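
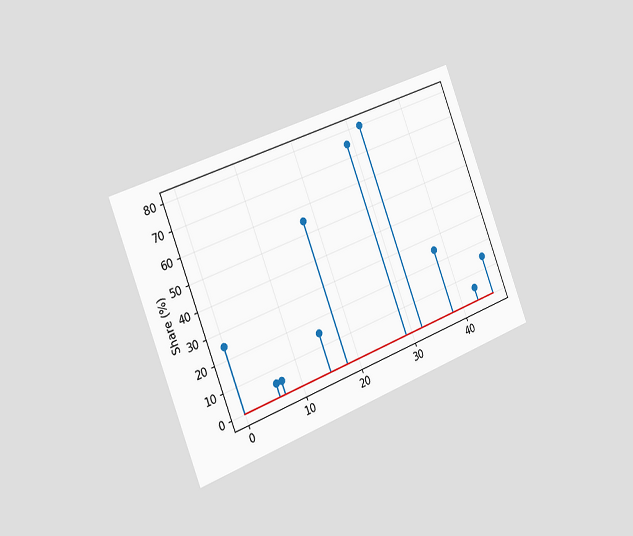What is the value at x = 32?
The chart is tilted about 21° counter-clockwise and viewed slightly from the left. The stem at x=32 reaches 80%.

80%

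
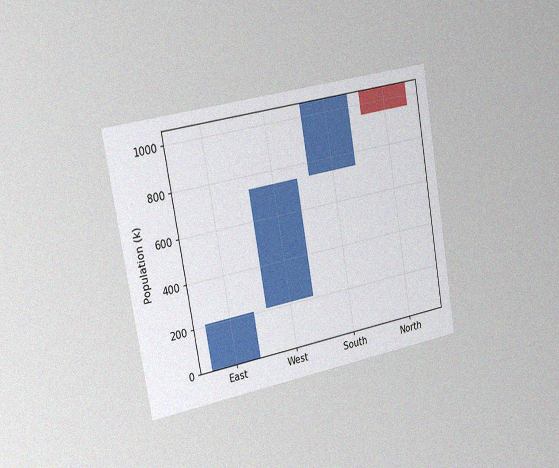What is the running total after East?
212k

The chart is tilted about 10° counter-clockwise and viewed slightly from the left, with some photo noise. After East the running total reaches 212k.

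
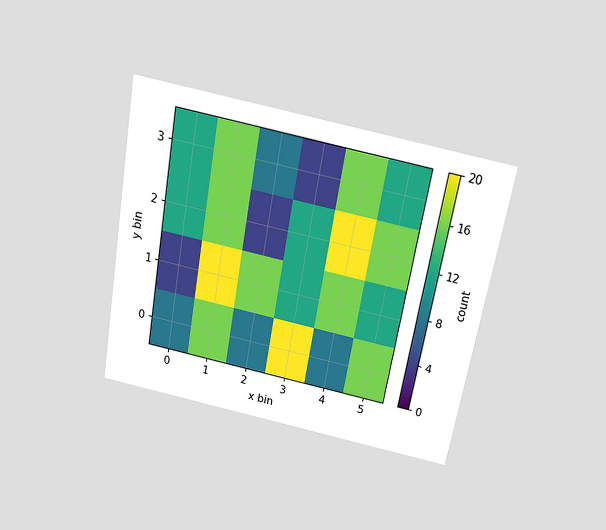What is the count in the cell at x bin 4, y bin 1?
The chart is tilted about 10° clockwise and viewed slightly from above. Matching the cell (4, 1) against the colorbar gives 16.

16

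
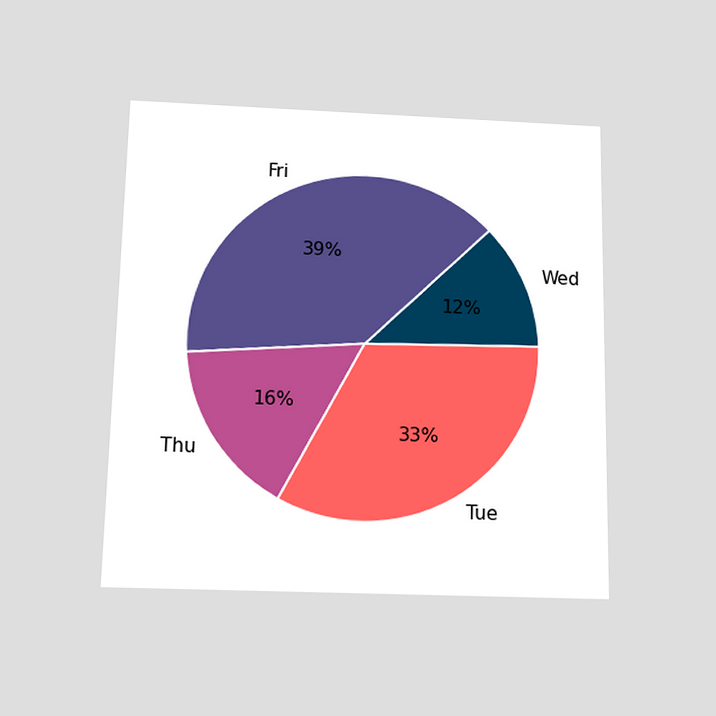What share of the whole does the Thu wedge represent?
16%

The chart is viewed slightly from below. The Thu slice takes up 16% of the pie.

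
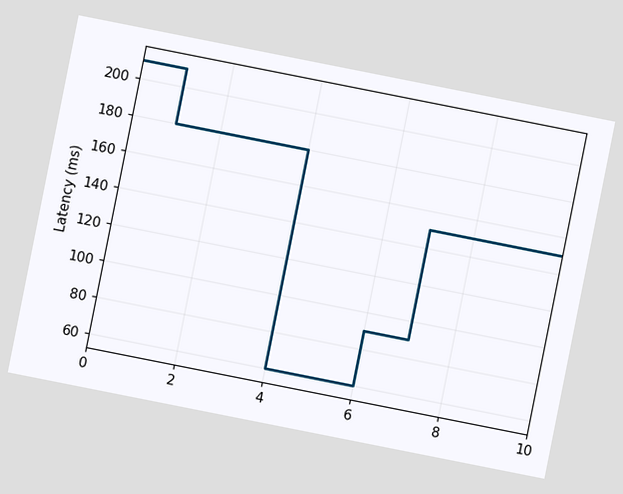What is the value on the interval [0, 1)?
The chart is tilted about 11° clockwise. On [0, 1) the step sits at 210ms.

210ms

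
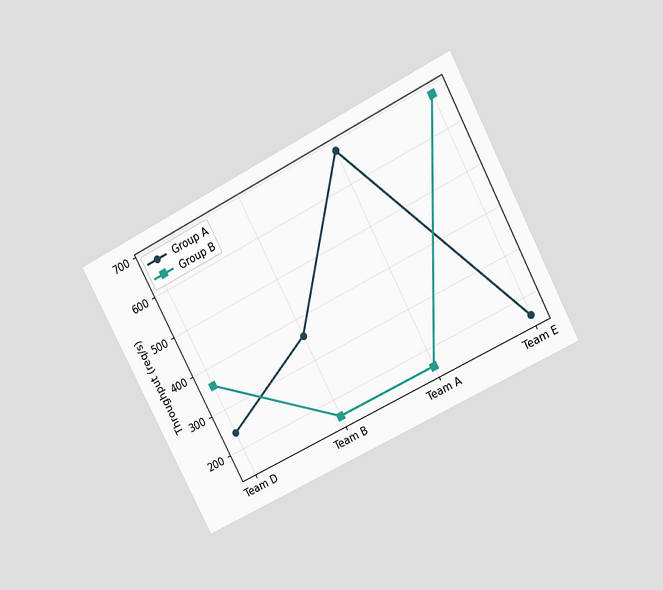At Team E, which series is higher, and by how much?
Group B, by 520req/s

The chart is tilted about 28° counter-clockwise and viewed slightly from above. At Team E, Group B sits above the other line by 520req/s.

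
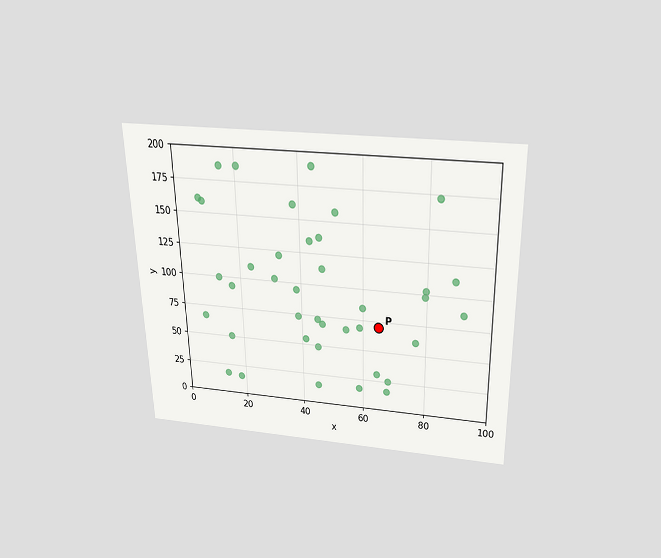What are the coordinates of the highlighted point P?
(65, 70)

The chart is viewed slightly from above. Following the gridlines from P to each axis, P sits at (65, 70).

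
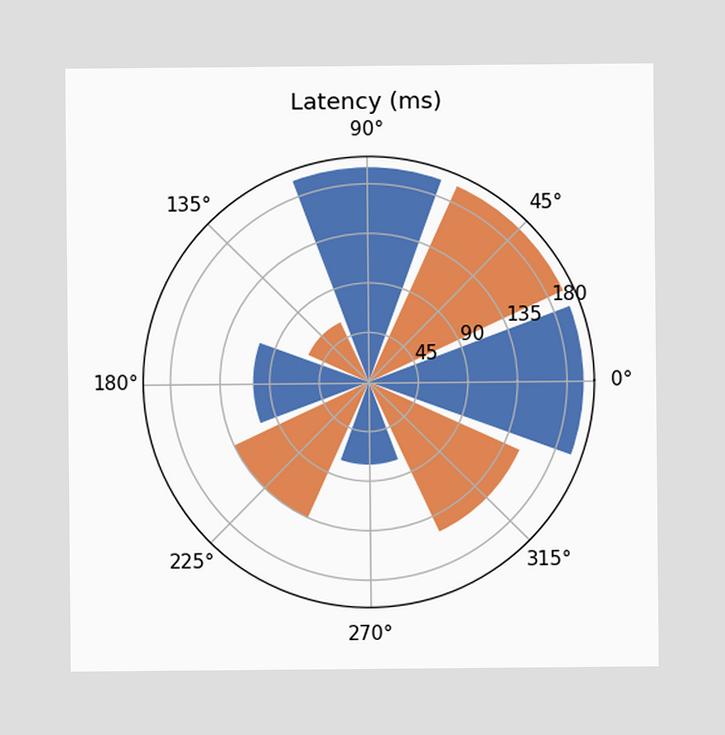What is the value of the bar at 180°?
The bar at 180° reaches 105ms on the radial axis.

105ms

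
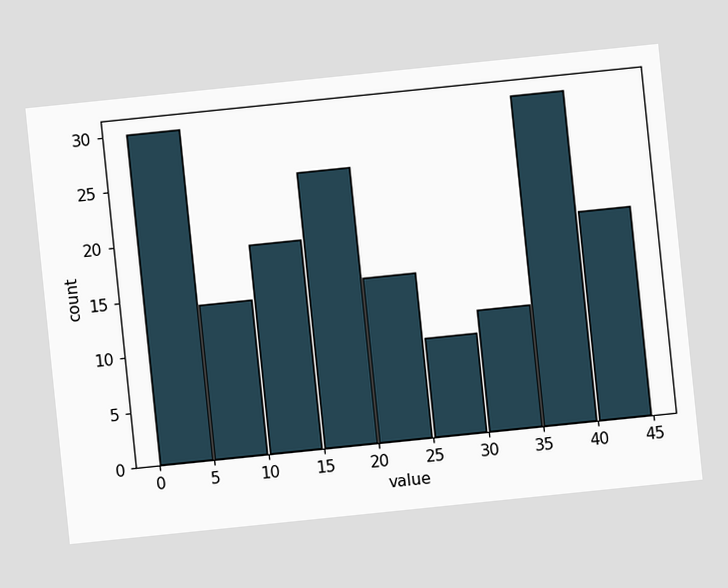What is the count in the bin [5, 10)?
The chart is tilted about 6° counter-clockwise. The [5, 10) bin has height 14.

14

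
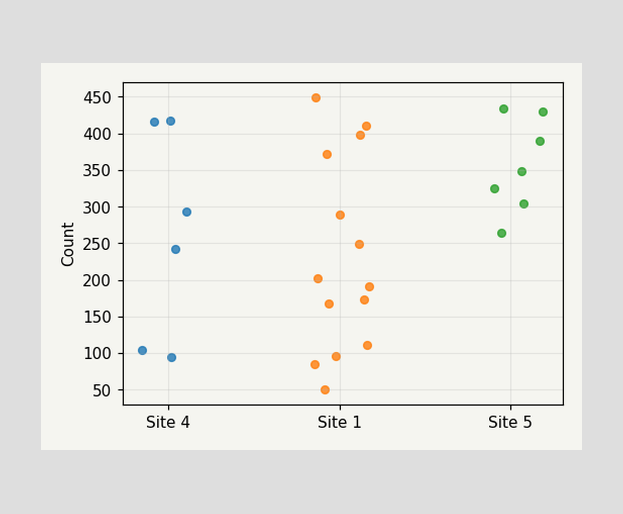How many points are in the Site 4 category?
6

Counting the markers in the Site 4 column gives 6.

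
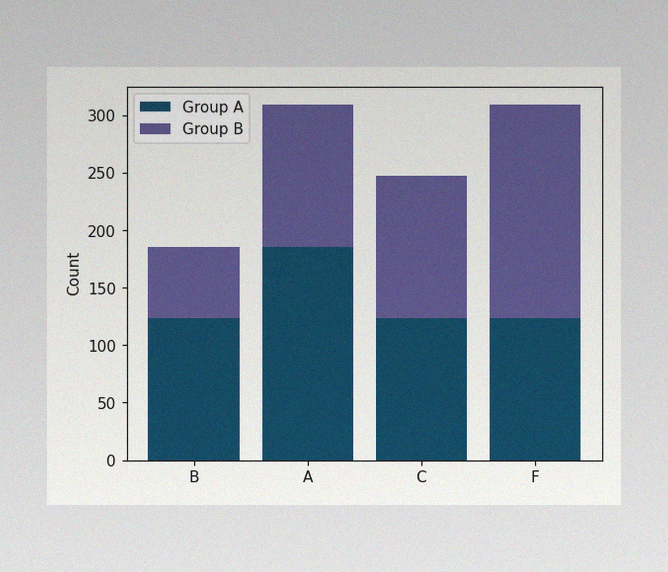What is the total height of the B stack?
186

The image has some photo noise and uneven lighting. The B stack's top reaches 186 on the y-axis.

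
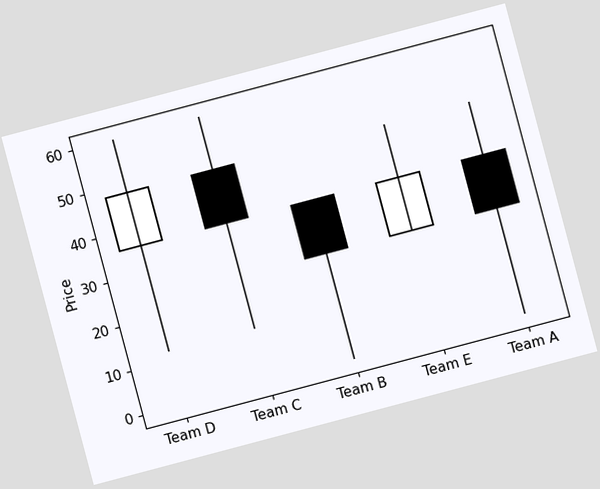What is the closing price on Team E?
36

The chart is tilted about 15° counter-clockwise. The Team E candle closes at 36.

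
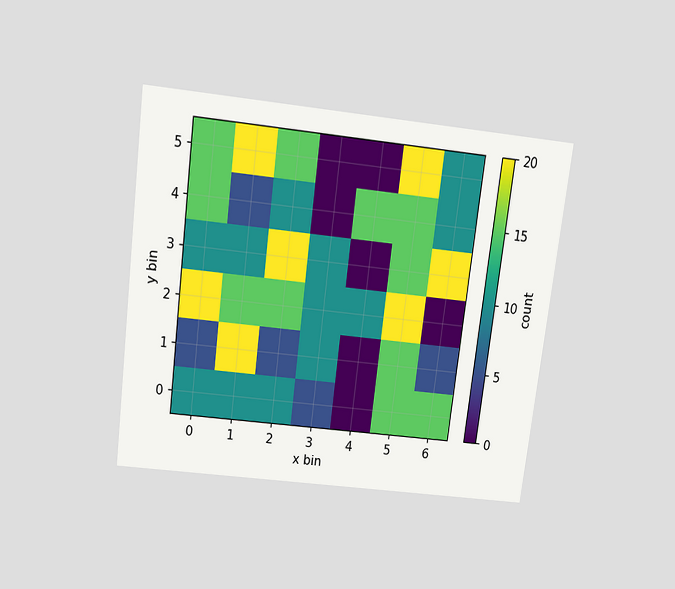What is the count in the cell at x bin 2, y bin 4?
10

The chart is tilted about 7° clockwise and viewed slightly from above. Matching the cell (2, 4) against the colorbar gives 10.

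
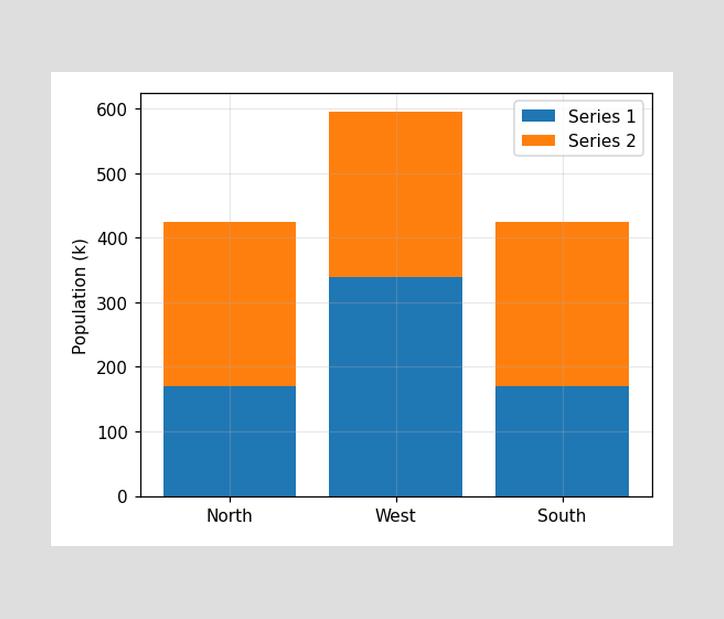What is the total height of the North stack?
425k

The North stack's top reaches 425k on the y-axis.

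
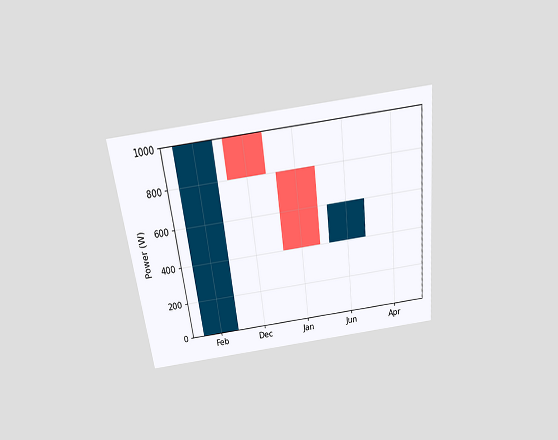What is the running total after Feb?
1000W

The chart is tilted about 7° counter-clockwise and viewed slightly from above. After Feb the running total reaches 1000W.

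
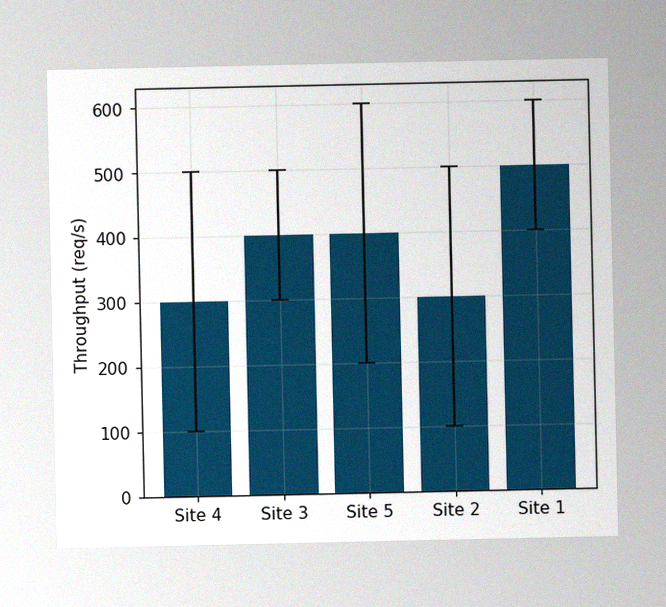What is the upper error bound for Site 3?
The image has some photo noise and uneven lighting. The Site 3 bar's upper whisker reaches 500req/s.

500req/s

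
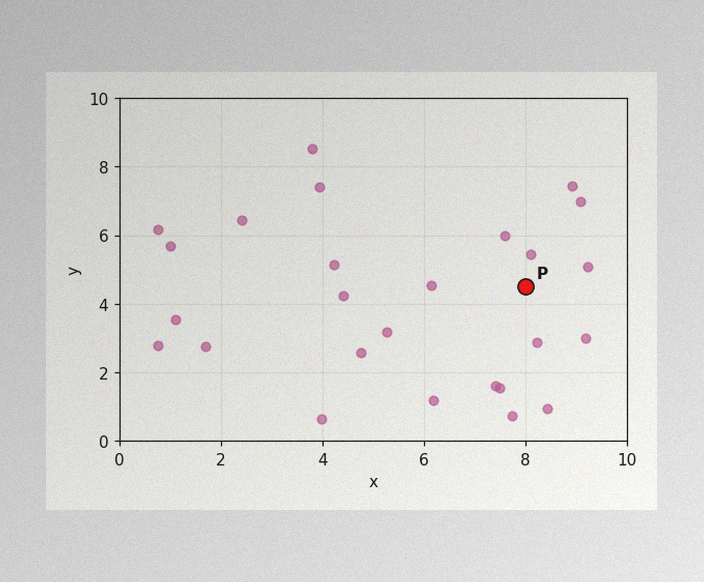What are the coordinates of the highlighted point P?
(8, 4.5)

The image has some photo noise and uneven lighting. Following the gridlines from P to each axis, P sits at (8, 4.5).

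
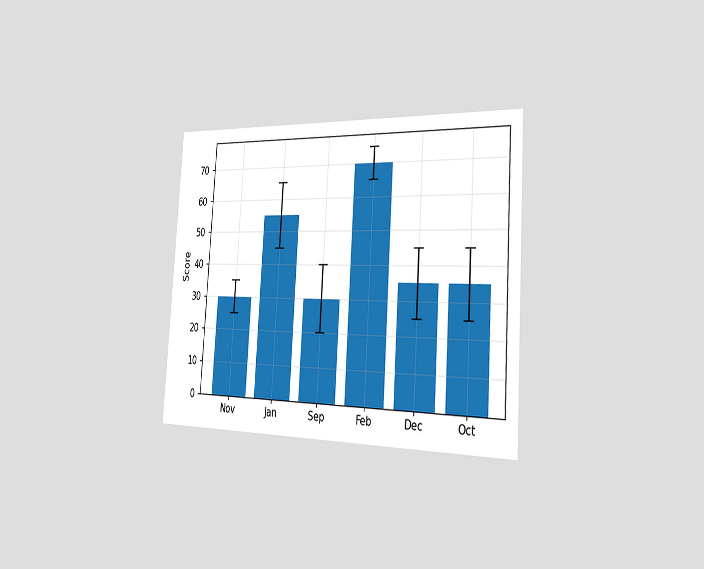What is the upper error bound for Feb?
75

The chart is tilted about 4° clockwise and viewed slightly from the right. The Feb bar's upper whisker reaches 75.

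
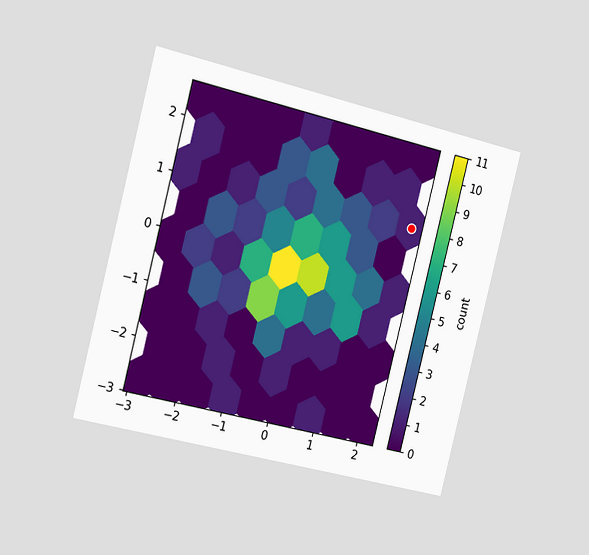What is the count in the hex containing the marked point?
The chart is tilted about 14° clockwise and viewed slightly from the left. The marked hex reads 1 on the colorbar.

1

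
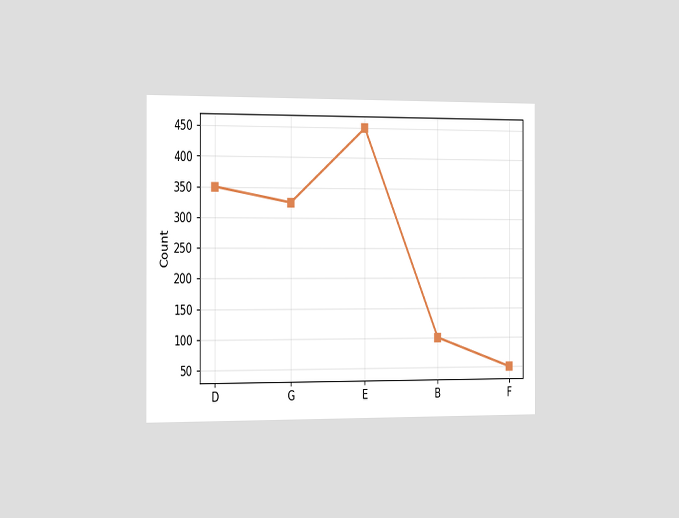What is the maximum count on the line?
450

The chart is viewed slightly from the left. The highest point is at E, and reading across to the y-axis gives 450.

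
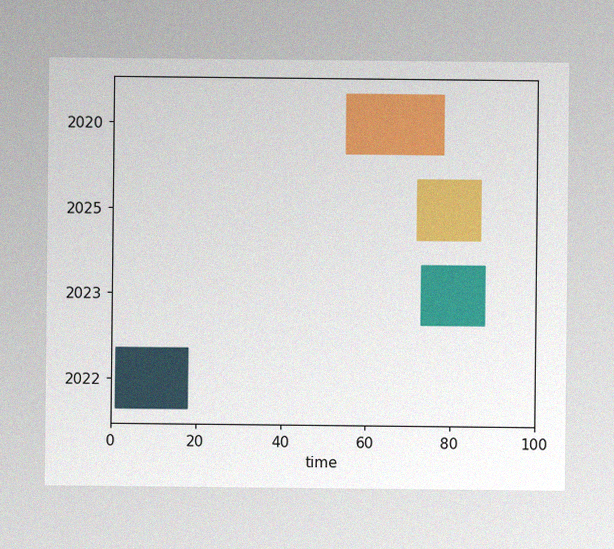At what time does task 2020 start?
The image has some photo noise and uneven lighting. The 2020 bar begins at t=55.

55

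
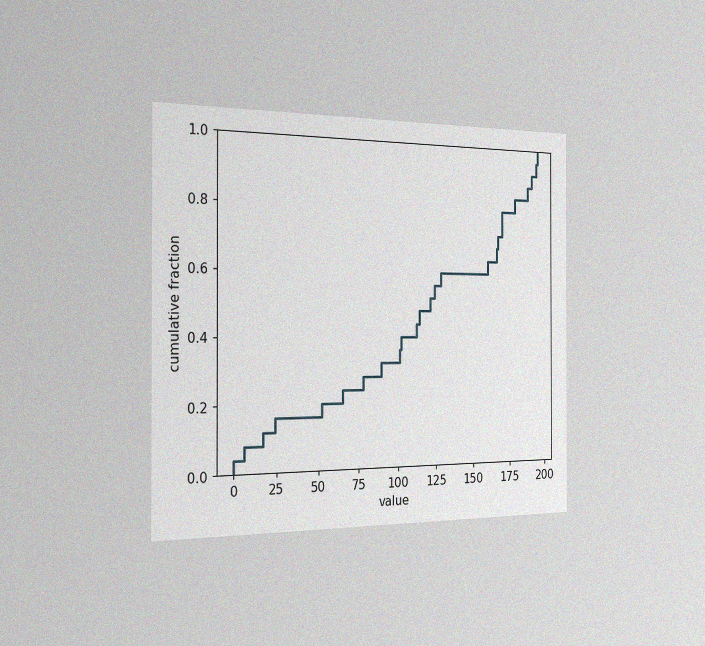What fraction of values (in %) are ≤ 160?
The chart is viewed slightly from the left, with some photo noise. At x=160 the ECDF step is at 64%.

64%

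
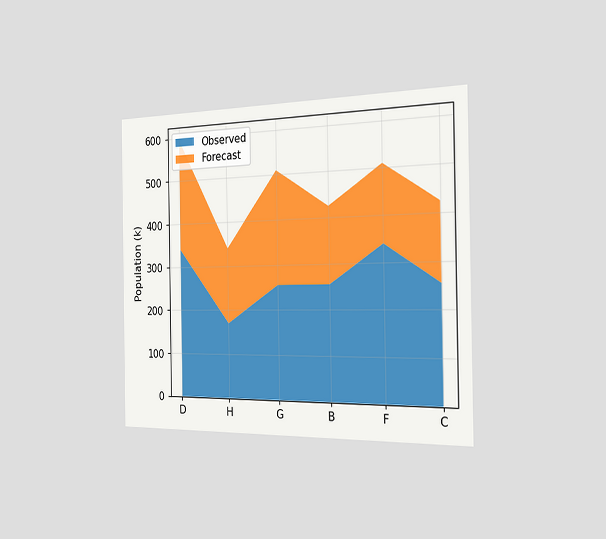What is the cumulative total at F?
The chart is viewed slightly from the right. The stacked total at F reaches 510k.

510k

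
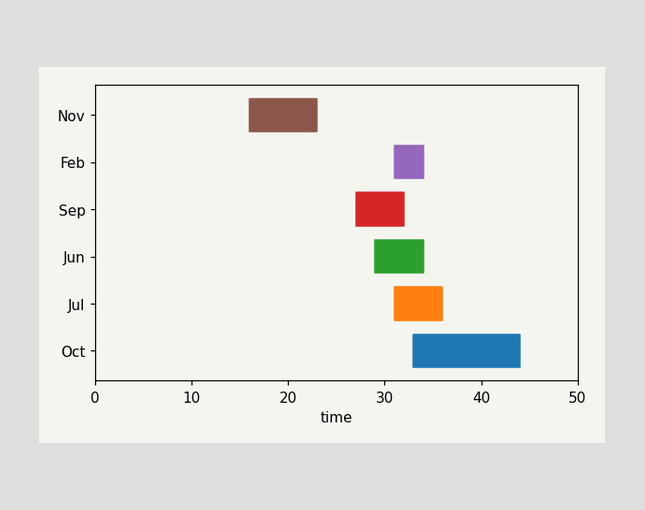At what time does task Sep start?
27

The Sep bar begins at t=27.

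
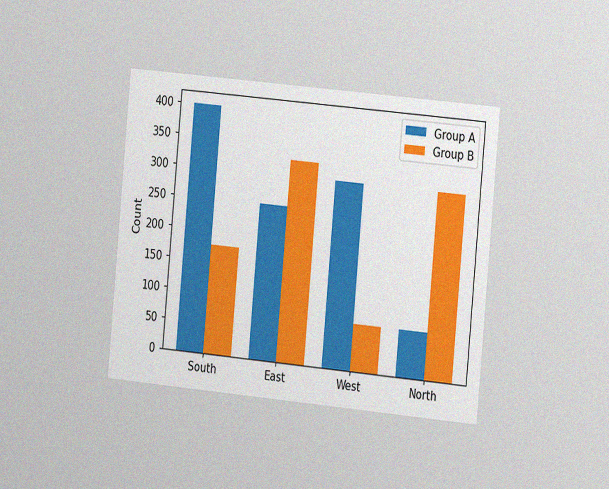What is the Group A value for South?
400

The chart is tilted about 5° clockwise and viewed slightly from the right, with some photo noise. The Group A bar at South reaches 400 on the y-axis.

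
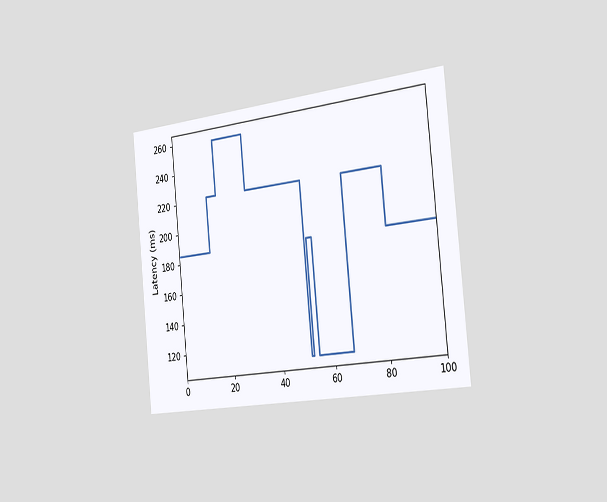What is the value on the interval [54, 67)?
111ms

The chart is tilted about 6° counter-clockwise and viewed slightly from the right. On [54, 67) the step sits at 111ms.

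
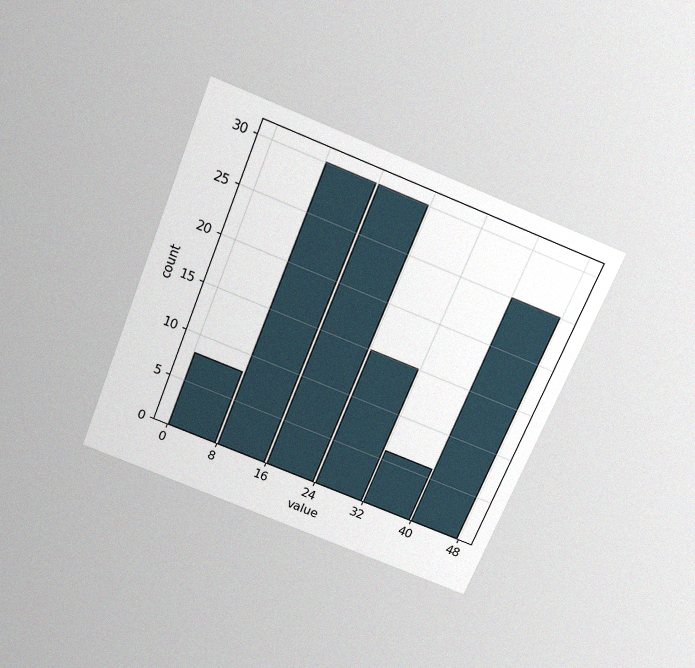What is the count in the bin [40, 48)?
The chart is tilted about 22° clockwise and viewed slightly from above, with some photo noise. The [40, 48) bin has height 25.

25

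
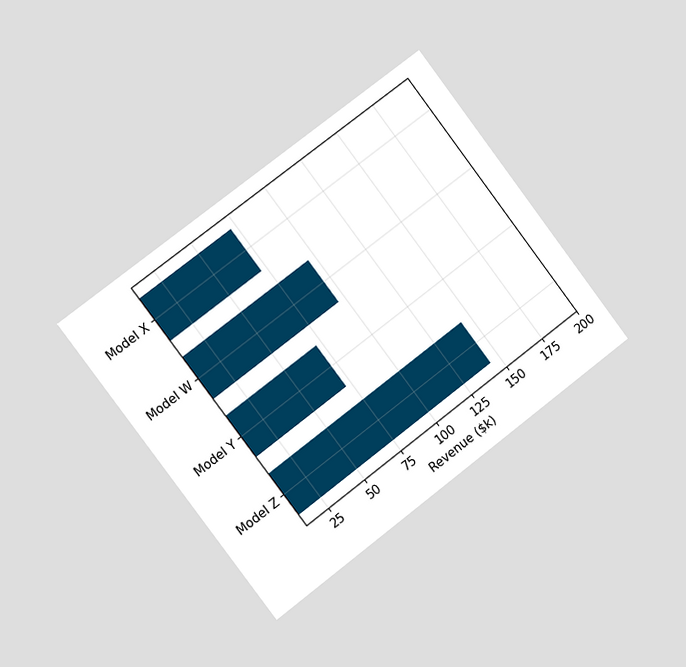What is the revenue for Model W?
$96k

The chart is tilted about 37° counter-clockwise and viewed slightly from the left. Reading along the chart's x-axis, the Model W bar reaches $96k.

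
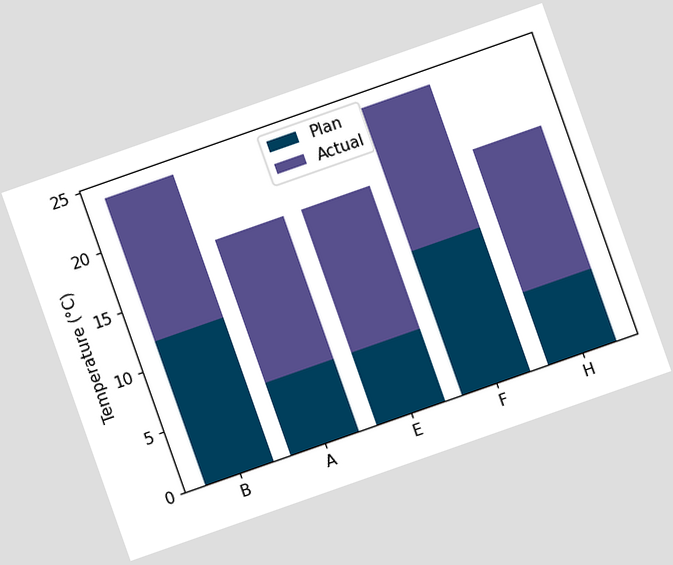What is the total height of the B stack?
The chart is tilted about 19° counter-clockwise. The B stack's top reaches 24°C on the y-axis.

24°C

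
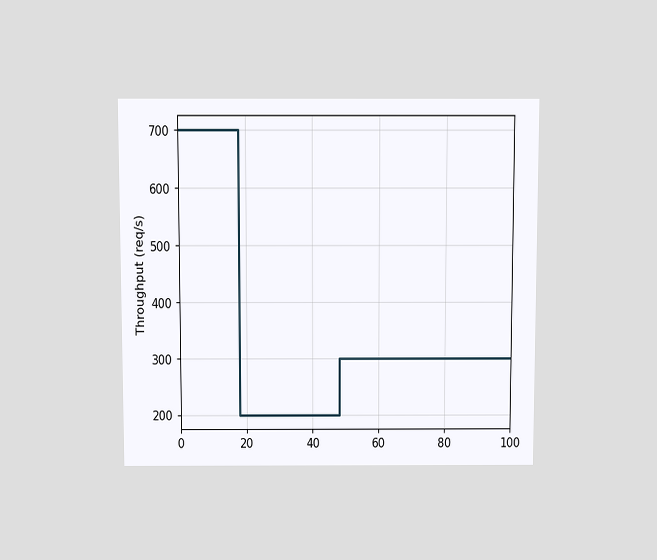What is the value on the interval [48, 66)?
300req/s

The chart is viewed slightly from above. On [48, 66) the step sits at 300req/s.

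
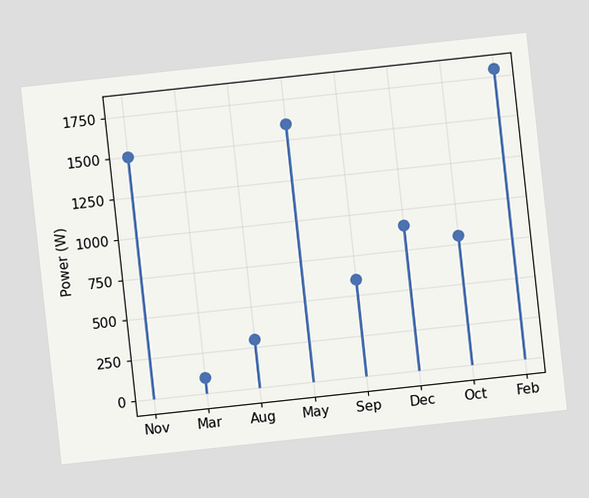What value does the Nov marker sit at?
The chart is tilted about 6° counter-clockwise. The Nov marker sits at 1500W.

1500W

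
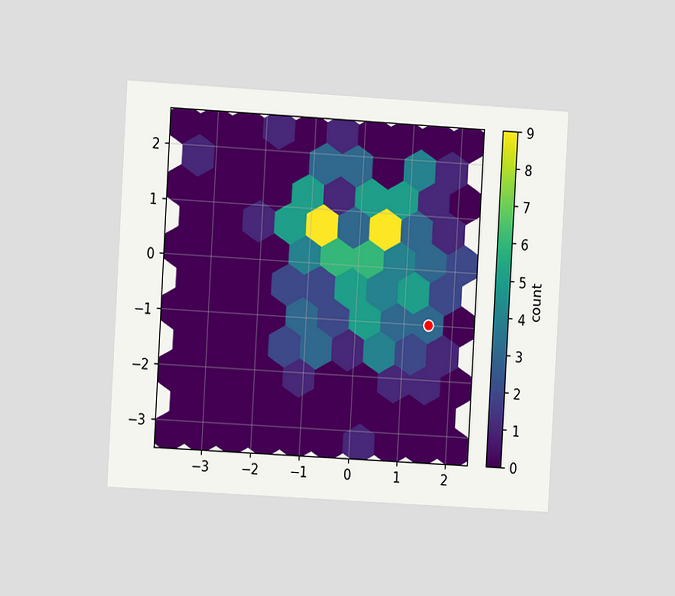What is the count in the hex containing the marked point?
3

The chart is tilted about 3° clockwise and viewed slightly from the left. The marked hex reads 3 on the colorbar.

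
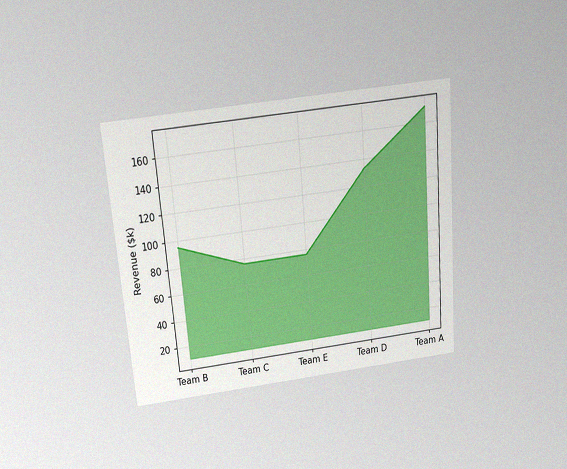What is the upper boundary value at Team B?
The chart is tilted about 5° counter-clockwise and viewed slightly from above, with some photo noise. At Team B the upper boundary is at $95k.

$95k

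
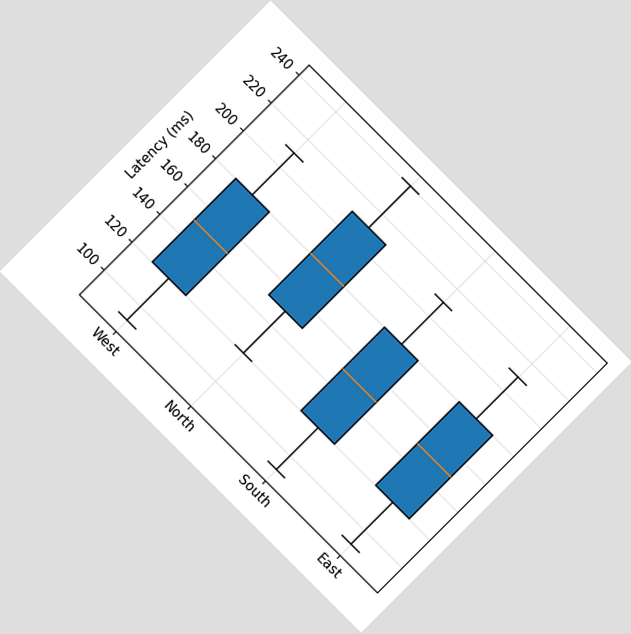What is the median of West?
150ms

The chart is tilted about 45° clockwise. The median line in the West box sits at 150ms.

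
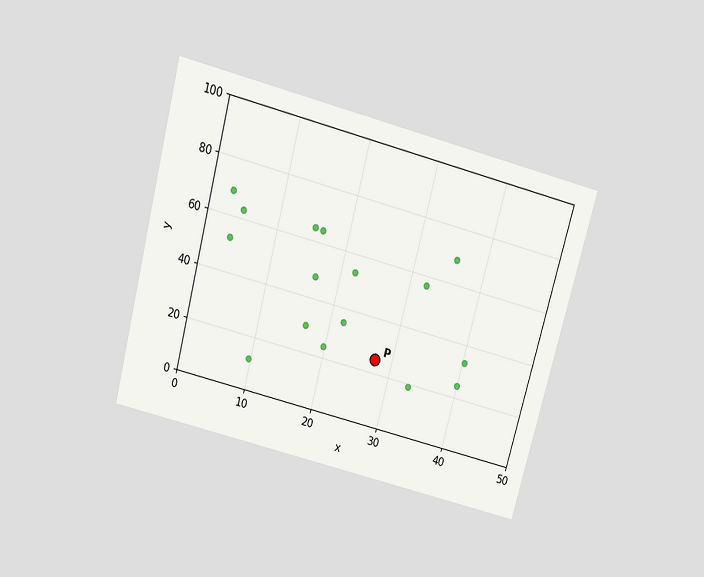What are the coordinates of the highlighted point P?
(27.5, 25)

The chart is tilted about 15° clockwise and viewed slightly from above. Following the gridlines from P to each axis, P sits at (27.5, 25).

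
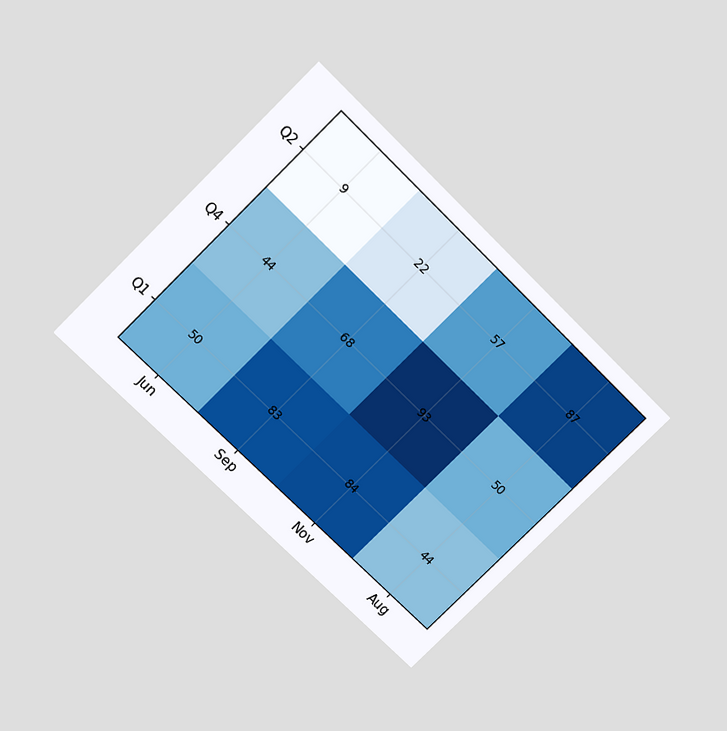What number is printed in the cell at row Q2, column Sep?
22

The chart is tilted about 45° clockwise and viewed slightly from above. The (Q2, Sep) cell reads 22.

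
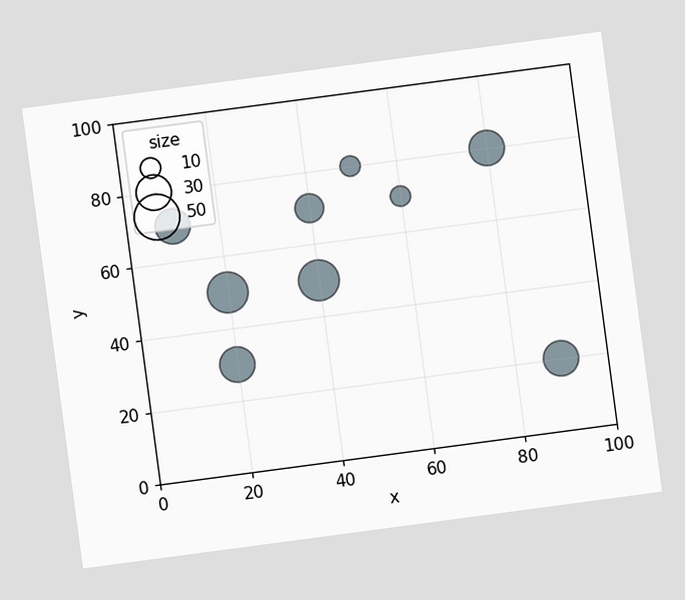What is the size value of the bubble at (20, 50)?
The chart is tilted about 8° counter-clockwise. Matching the bubble at (20, 50) against the size legend gives 40.

40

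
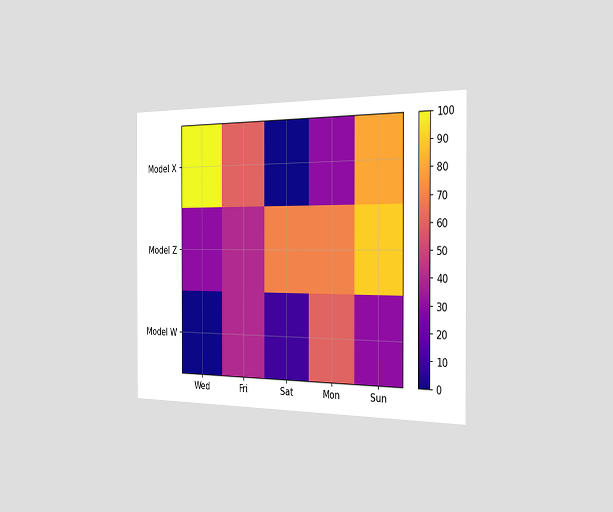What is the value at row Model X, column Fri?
The chart is viewed slightly from the right. Matching cell (Model X, Fri) against the colorbar gives 60.

60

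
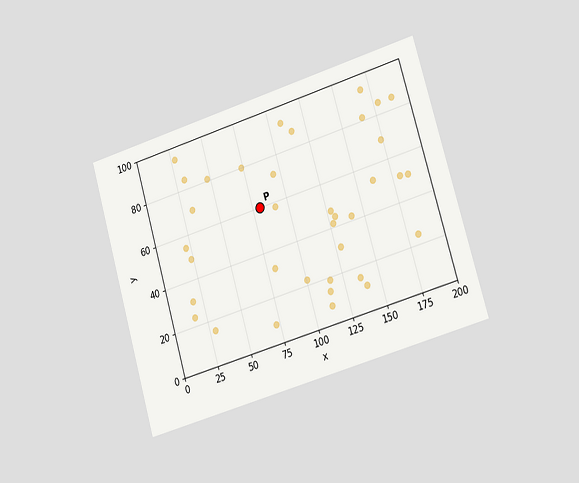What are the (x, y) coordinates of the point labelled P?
(80, 60)

The chart is tilted about 16° counter-clockwise and viewed slightly from the right. Following the gridlines from P to each axis, P sits at (80, 60).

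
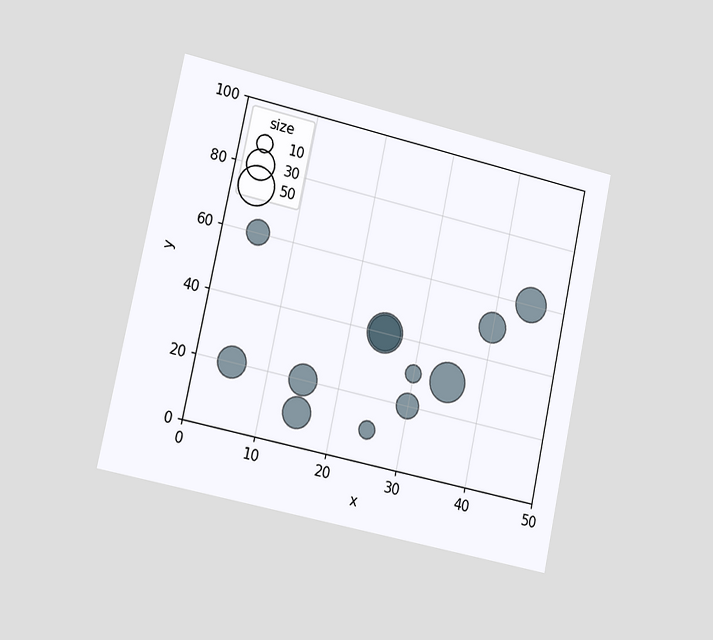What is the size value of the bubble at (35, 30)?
50

The chart is tilted about 12° clockwise and viewed slightly from the left. Matching the bubble at (35, 30) against the size legend gives 50.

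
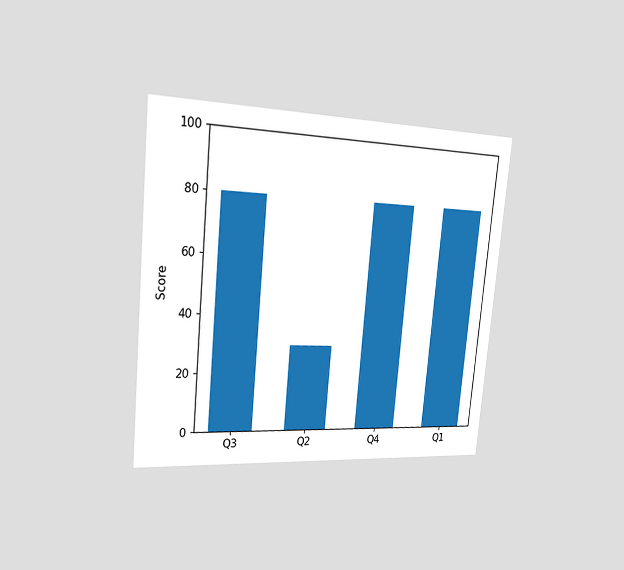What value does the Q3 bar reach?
The chart is tilted about 5° clockwise and viewed slightly from the left. Reading along the chart's y-axis, the Q3 bar reaches 80.

80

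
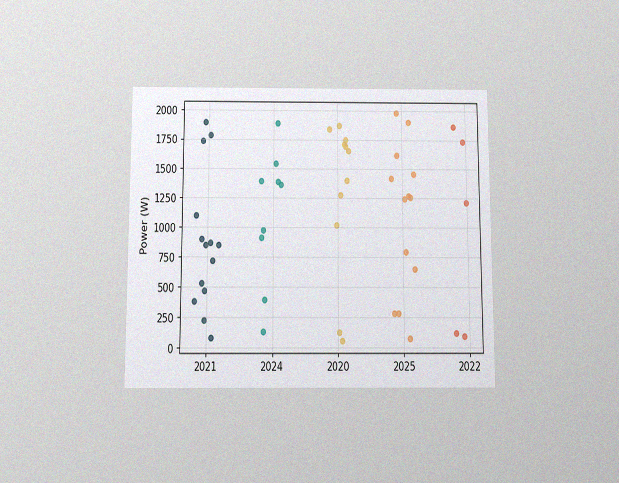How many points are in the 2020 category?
The chart is viewed slightly from below, with some photo noise. Counting the markers in the 2020 column gives 11.

11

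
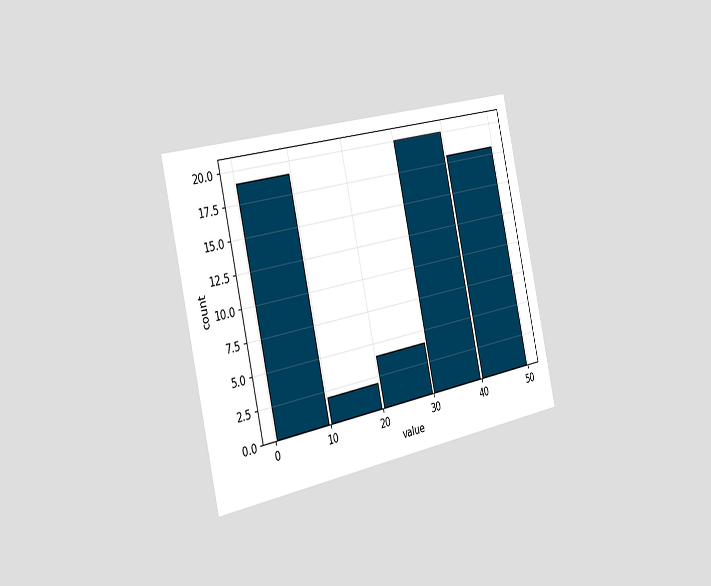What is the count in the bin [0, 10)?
The chart is tilted about 13° counter-clockwise and viewed slightly from the left. The [0, 10) bin has height 19.

19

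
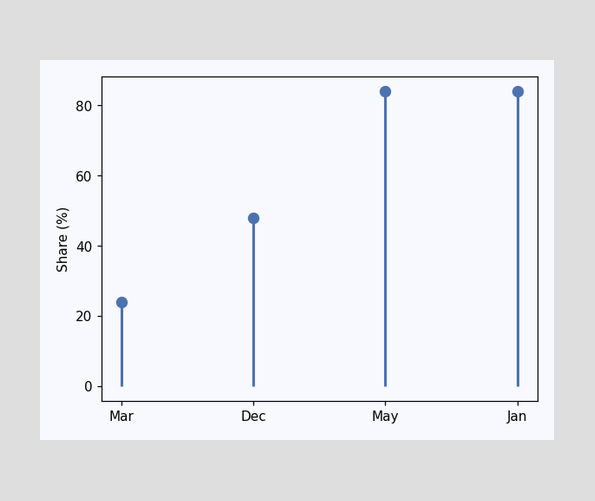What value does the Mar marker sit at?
The Mar marker sits at 24%.

24%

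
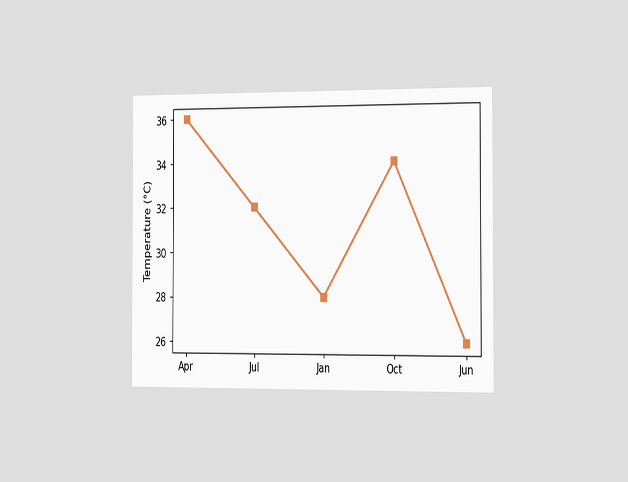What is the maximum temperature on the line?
The chart is viewed slightly from the right. The highest point is at Apr, and reading across to the y-axis gives 36°C.

36°C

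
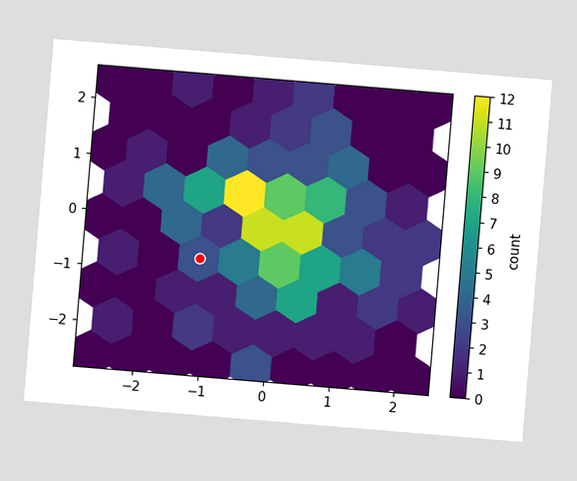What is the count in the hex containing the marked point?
3

The chart is tilted about 5° clockwise. The marked hex reads 3 on the colorbar.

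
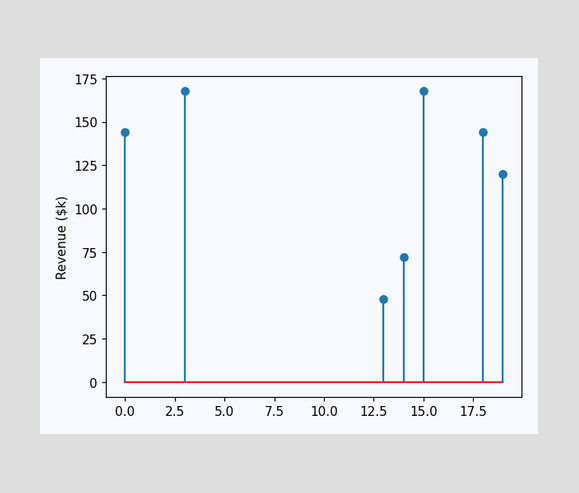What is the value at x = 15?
$168k

The stem at x=15 reaches $168k.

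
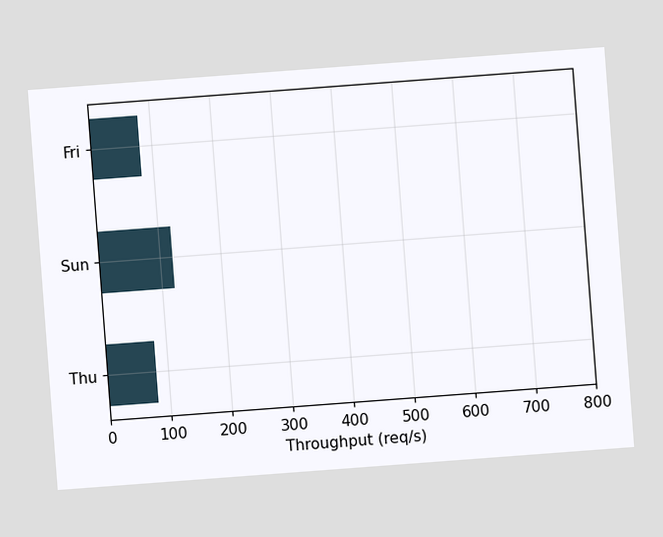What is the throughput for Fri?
The chart is tilted about 4° counter-clockwise. Reading along the chart's x-axis, the Fri bar reaches 80req/s.

80req/s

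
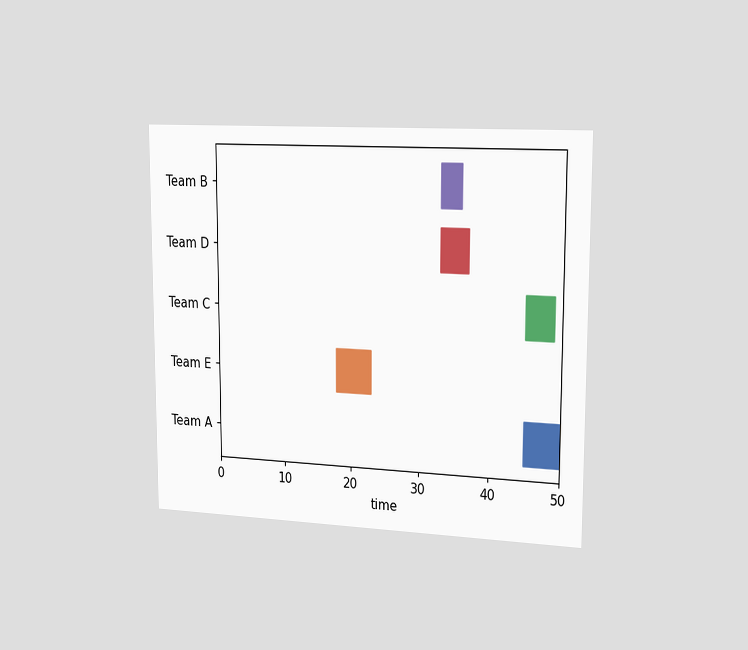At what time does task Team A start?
The chart is viewed slightly from the right. The Team A bar begins at t=45.

45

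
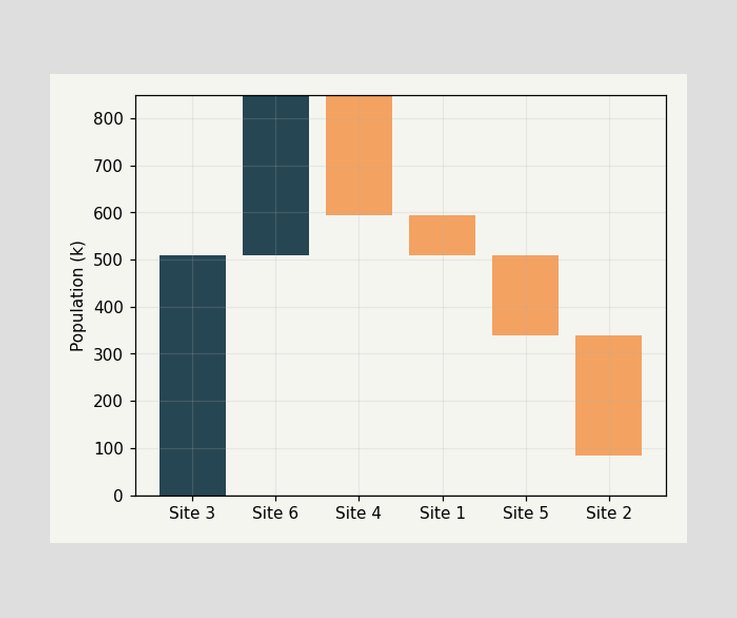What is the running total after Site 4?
595k

After Site 4 the running total reaches 595k.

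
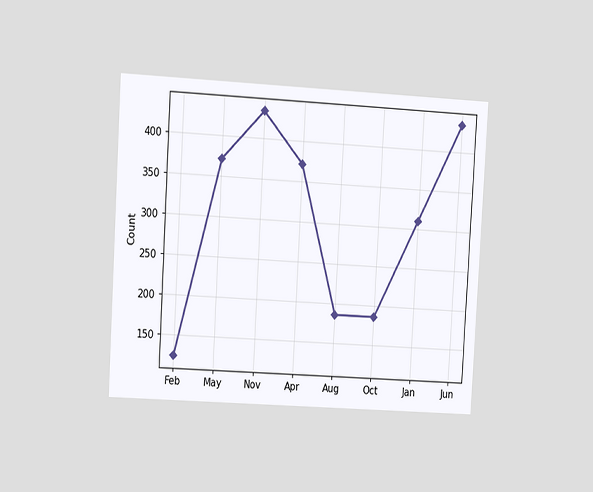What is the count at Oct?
186

The chart is tilted about 3° clockwise and viewed at a slight angle. At Oct, the line is at 186.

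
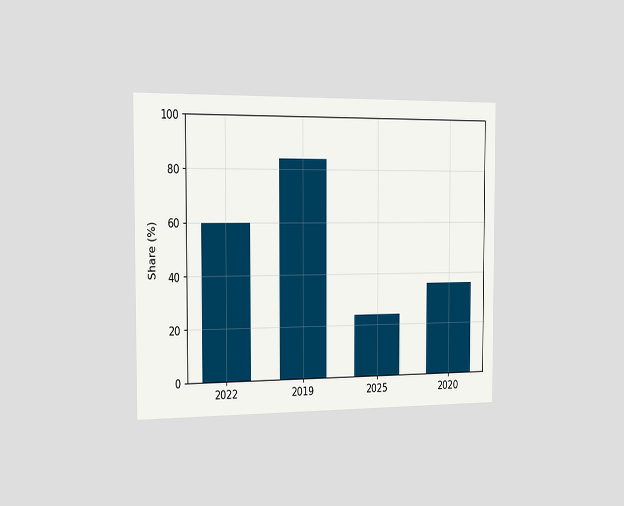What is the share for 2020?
The chart is viewed slightly from the left. Reading along the chart's y-axis, the 2020 bar reaches 36%.

36%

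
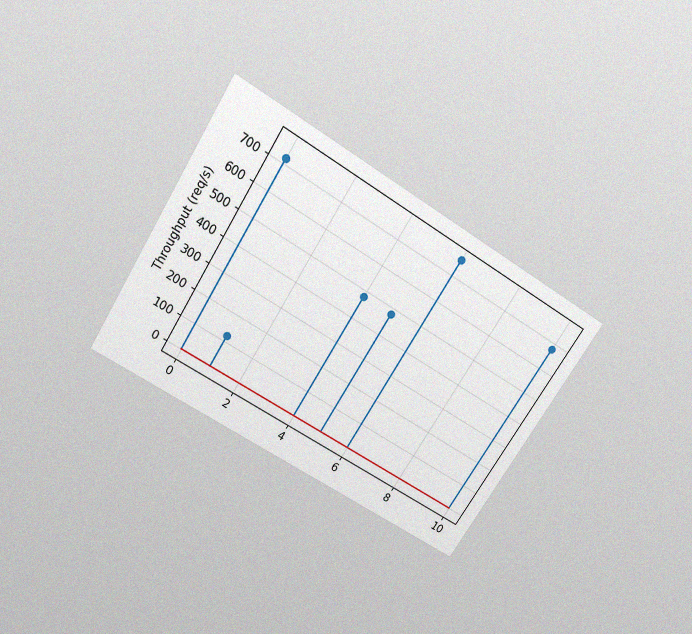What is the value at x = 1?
The chart is tilted about 32° clockwise and viewed slightly from above, with some photo noise. The stem at x=1 reaches 120req/s.

120req/s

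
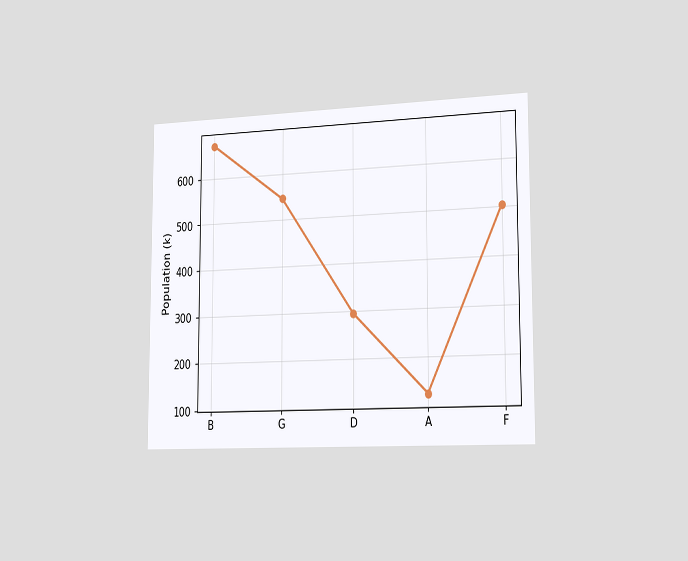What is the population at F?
504k

The chart is viewed slightly from the right. At F, the line is at 504k.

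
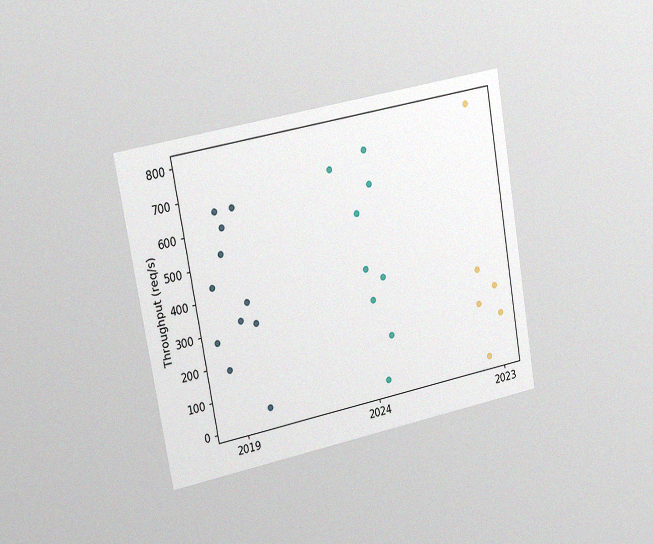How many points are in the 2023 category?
The chart is tilted about 10° counter-clockwise and viewed slightly from the left, with some photo noise. Counting the markers in the 2023 column gives 6.

6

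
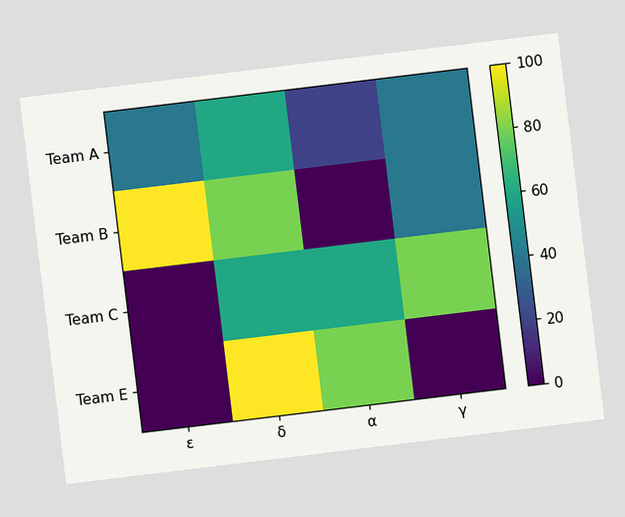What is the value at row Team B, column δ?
80

The chart is tilted about 7° counter-clockwise. Matching cell (Team B, δ) against the colorbar gives 80.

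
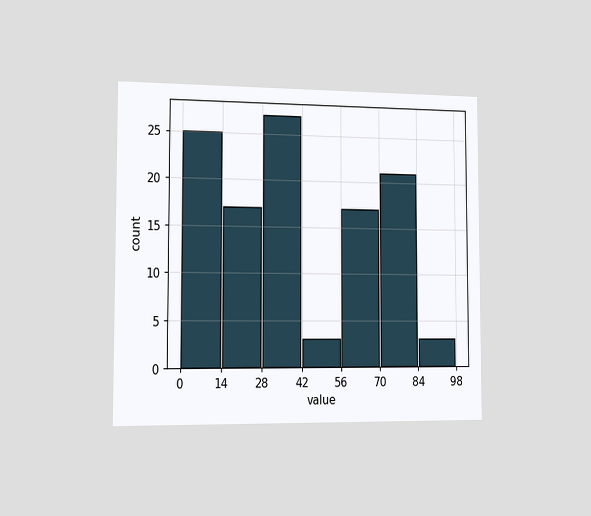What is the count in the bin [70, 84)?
The chart is viewed slightly from the left. The [70, 84) bin has height 21.

21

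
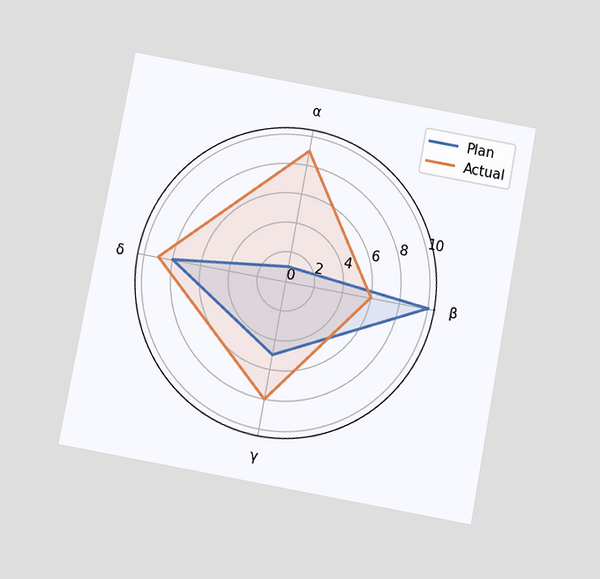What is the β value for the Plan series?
10

The chart is tilted about 11° clockwise and viewed slightly from below. On the β axis, Plan reaches 10.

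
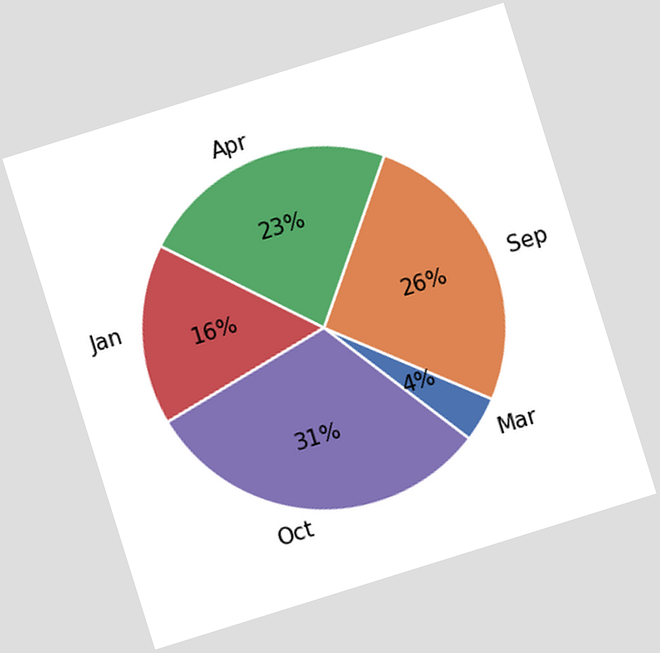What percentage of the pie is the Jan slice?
16%

The chart is tilted about 17° counter-clockwise. The Jan slice takes up 16% of the pie.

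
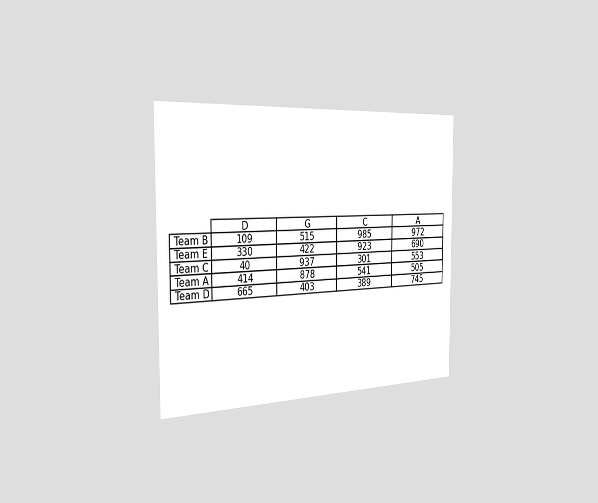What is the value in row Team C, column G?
The chart is viewed slightly from the left. The (Team C, G) cell reads 937.

937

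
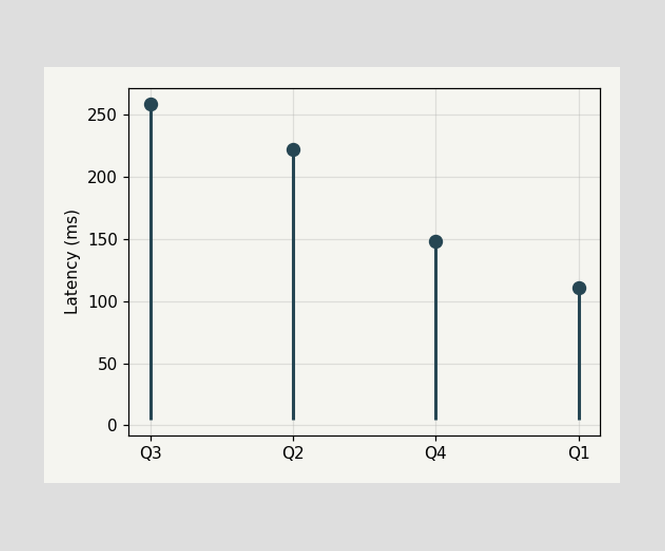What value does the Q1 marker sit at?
111ms

The Q1 marker sits at 111ms.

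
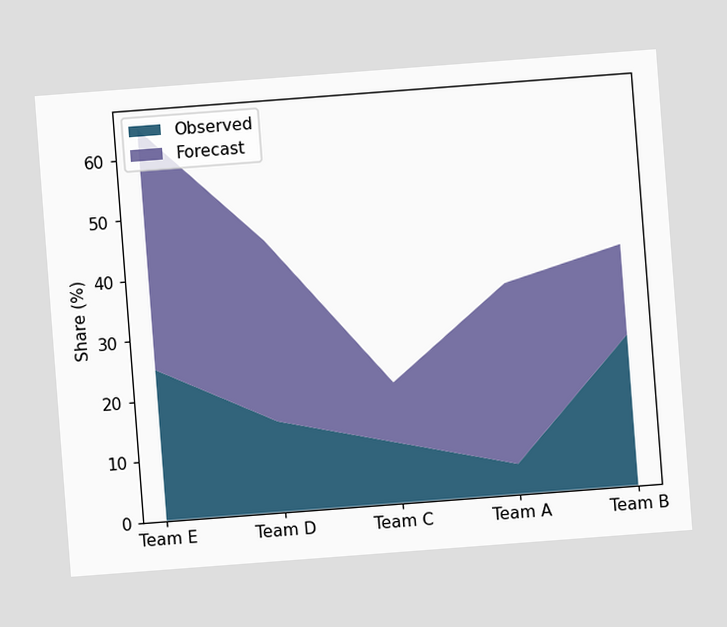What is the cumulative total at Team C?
The chart is tilted about 4° counter-clockwise. The stacked total at Team C reaches 20%.

20%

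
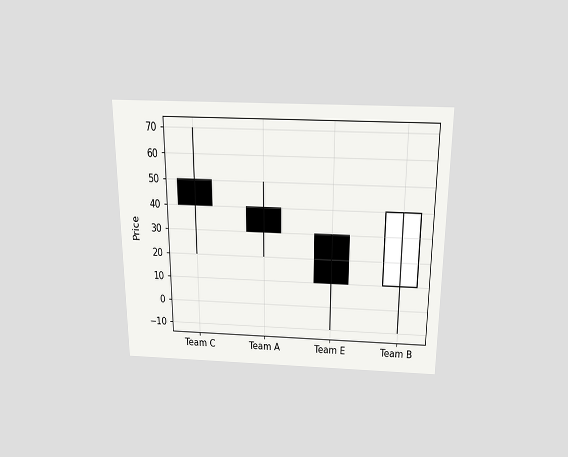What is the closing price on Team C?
The chart is viewed slightly from above. The Team C candle closes at 40.

40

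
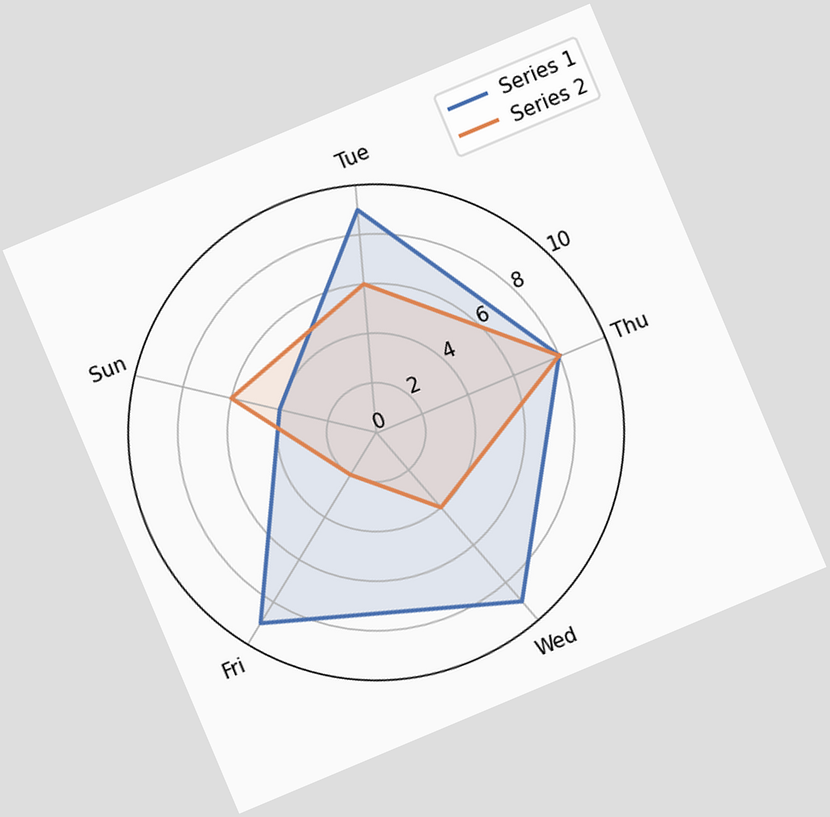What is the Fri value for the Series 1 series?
9

The chart is tilted about 23° counter-clockwise. On the Fri axis, Series 1 reaches 9.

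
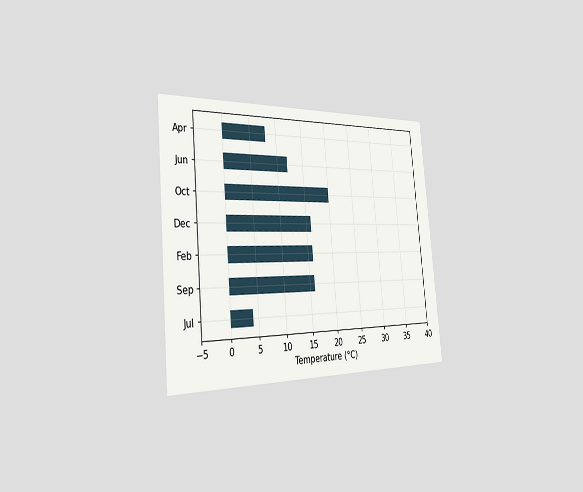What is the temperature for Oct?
20°C

The chart is tilted about 5° counter-clockwise and viewed slightly from the left. Reading along the chart's x-axis, the Oct bar reaches 20°C.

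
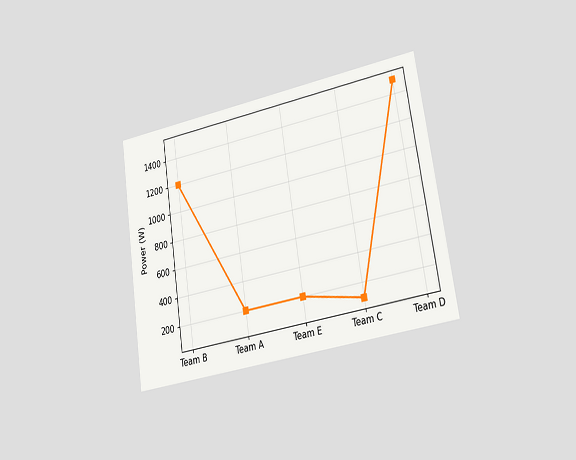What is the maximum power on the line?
1500W

The chart is tilted about 9° counter-clockwise and viewed slightly from the right. The highest point is at Team D, and reading across to the y-axis gives 1500W.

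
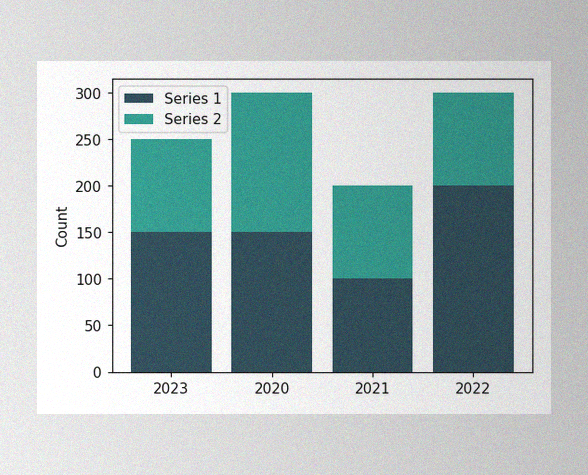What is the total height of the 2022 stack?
300

The image has some photo noise and uneven lighting. The 2022 stack's top reaches 300 on the y-axis.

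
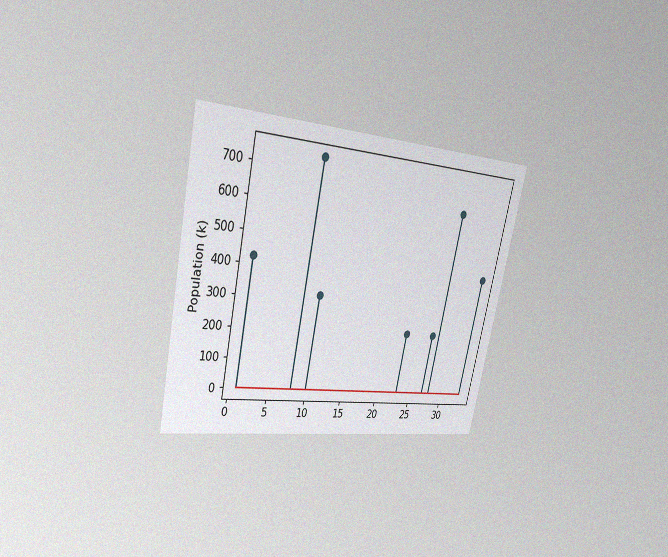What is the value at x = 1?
The chart is tilted about 12° clockwise and viewed slightly from the left, with some photo noise. The stem at x=1 reaches 424k.

424k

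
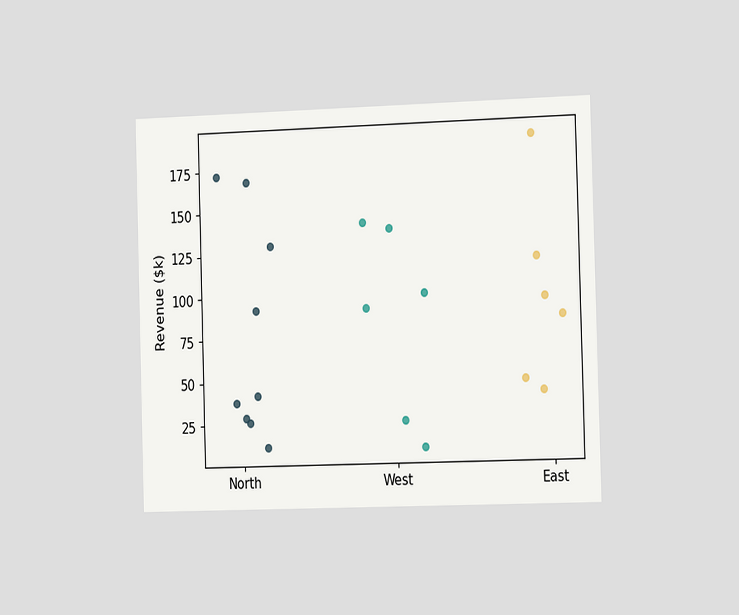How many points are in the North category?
9

The chart is viewed slightly from the right. Counting the markers in the North column gives 9.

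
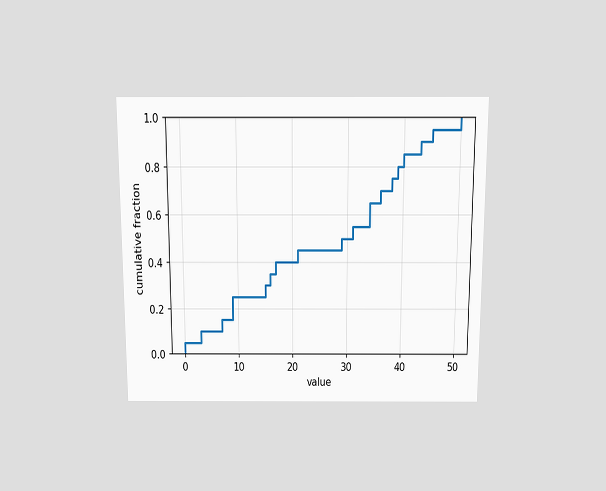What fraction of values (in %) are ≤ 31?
The chart is viewed slightly from above. At x=31 the ECDF step is at 55%.

55%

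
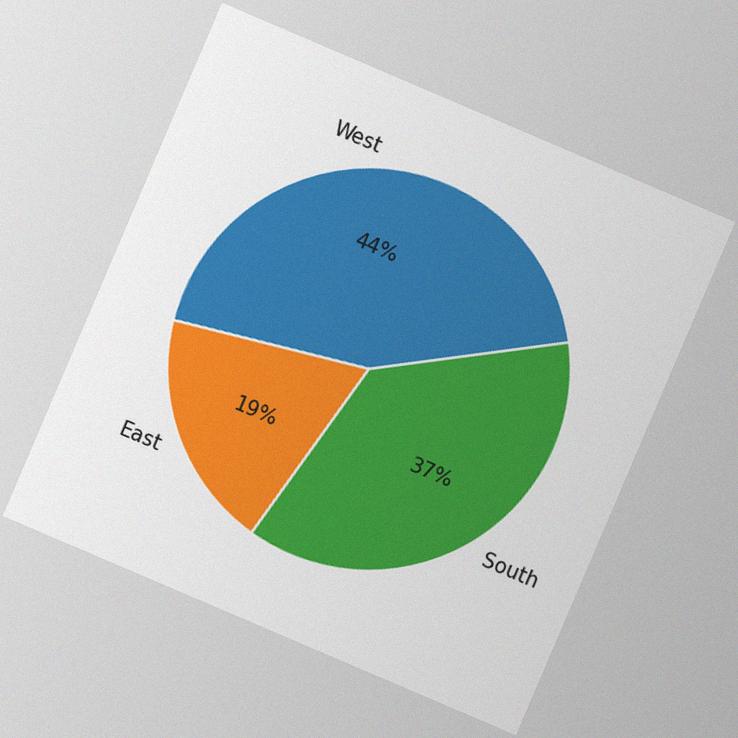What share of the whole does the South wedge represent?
37%

The chart is tilted about 23° clockwise, with some photo noise. The South slice takes up 37% of the pie.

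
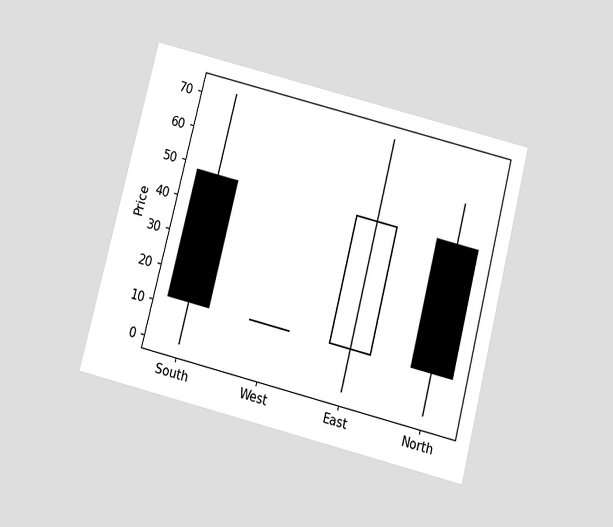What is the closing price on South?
The chart is tilted about 14° clockwise and viewed slightly from below. The South candle closes at 12.

12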